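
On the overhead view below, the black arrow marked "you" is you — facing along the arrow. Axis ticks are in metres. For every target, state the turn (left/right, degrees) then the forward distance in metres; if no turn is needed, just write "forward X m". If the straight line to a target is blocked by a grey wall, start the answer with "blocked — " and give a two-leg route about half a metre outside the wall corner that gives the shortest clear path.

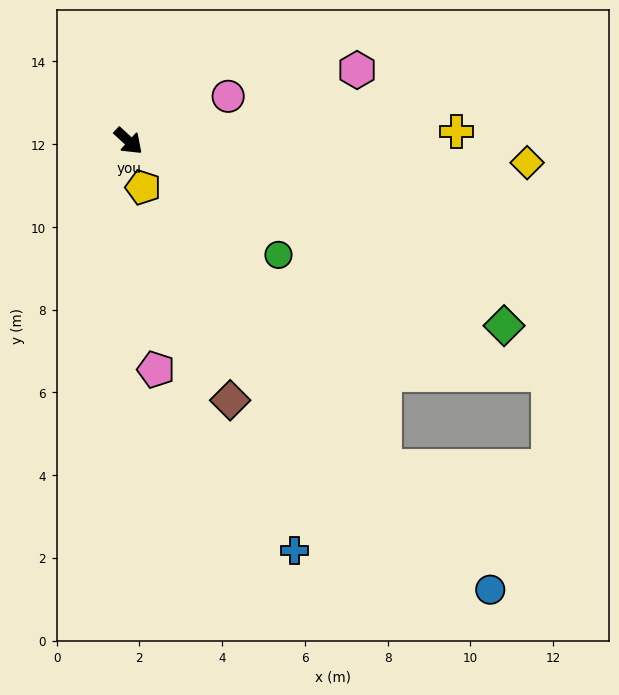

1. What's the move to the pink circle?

turn left 67°, forward 2.6 m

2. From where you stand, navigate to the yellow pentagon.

turn right 30°, forward 1.2 m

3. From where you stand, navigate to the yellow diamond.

turn left 40°, forward 9.6 m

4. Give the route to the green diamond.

turn left 16°, forward 10.1 m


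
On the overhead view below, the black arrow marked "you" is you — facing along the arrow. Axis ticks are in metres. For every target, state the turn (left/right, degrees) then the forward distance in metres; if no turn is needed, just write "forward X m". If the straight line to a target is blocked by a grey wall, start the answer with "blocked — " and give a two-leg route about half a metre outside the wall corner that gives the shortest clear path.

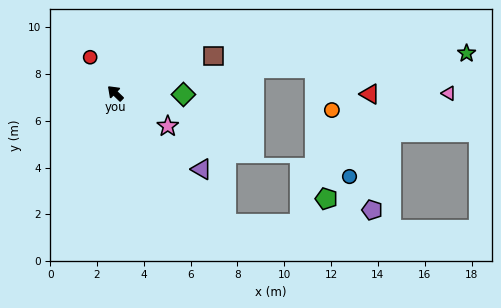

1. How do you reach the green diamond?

turn right 137°, forward 2.9 m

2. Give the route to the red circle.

turn right 11°, forward 1.9 m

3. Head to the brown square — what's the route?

turn right 115°, forward 4.5 m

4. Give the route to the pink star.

turn right 168°, forward 2.6 m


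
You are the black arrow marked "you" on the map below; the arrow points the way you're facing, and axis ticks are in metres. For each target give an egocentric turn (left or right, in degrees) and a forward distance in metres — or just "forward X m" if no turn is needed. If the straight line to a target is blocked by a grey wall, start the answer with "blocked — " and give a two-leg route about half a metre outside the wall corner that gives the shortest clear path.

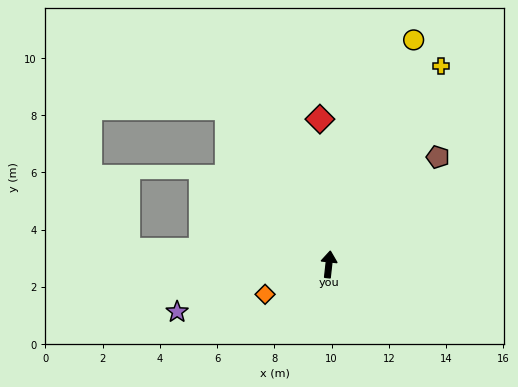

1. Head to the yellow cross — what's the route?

turn right 23°, forward 8.0 m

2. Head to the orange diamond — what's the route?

turn left 121°, forward 2.5 m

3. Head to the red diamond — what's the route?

turn left 10°, forward 5.1 m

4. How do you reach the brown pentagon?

turn right 39°, forward 5.3 m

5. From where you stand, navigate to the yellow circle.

turn right 14°, forward 8.4 m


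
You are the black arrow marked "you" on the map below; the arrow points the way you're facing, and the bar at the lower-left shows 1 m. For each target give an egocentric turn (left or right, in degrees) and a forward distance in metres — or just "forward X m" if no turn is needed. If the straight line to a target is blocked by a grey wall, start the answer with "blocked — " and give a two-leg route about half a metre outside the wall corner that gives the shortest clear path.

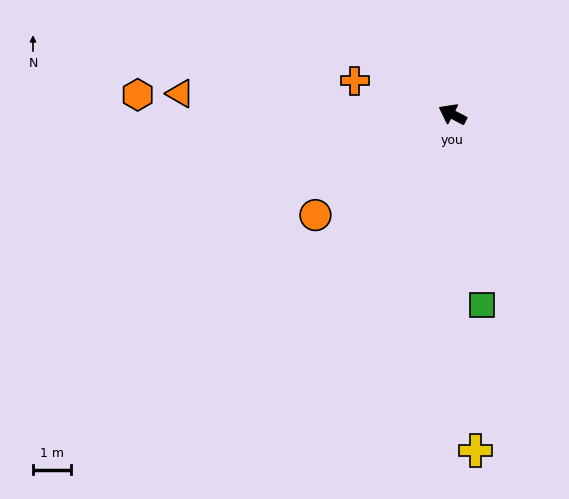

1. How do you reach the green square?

turn left 127°, forward 5.0 m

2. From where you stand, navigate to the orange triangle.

turn left 23°, forward 7.1 m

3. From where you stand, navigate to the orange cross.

turn left 9°, forward 2.7 m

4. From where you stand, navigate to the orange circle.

turn left 64°, forward 4.4 m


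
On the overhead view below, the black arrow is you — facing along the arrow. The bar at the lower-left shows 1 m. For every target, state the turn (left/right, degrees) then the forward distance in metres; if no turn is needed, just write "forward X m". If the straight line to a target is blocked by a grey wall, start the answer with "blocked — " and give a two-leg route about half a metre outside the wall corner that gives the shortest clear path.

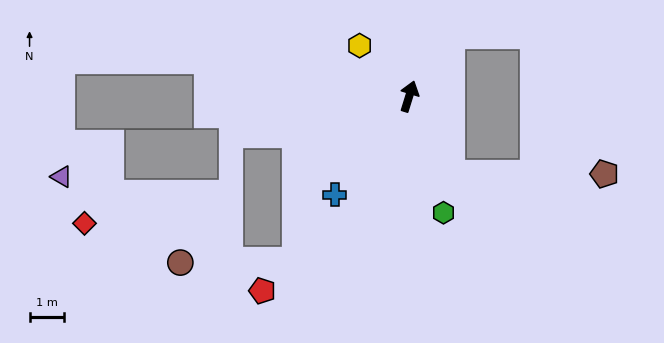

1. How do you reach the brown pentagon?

blocked — turn right 135°, forward 2.6 m, then turn left 62°, forward 4.5 m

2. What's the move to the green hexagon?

turn right 146°, forward 3.6 m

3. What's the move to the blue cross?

turn left 160°, forward 3.6 m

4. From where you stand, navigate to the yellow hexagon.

turn left 62°, forward 2.1 m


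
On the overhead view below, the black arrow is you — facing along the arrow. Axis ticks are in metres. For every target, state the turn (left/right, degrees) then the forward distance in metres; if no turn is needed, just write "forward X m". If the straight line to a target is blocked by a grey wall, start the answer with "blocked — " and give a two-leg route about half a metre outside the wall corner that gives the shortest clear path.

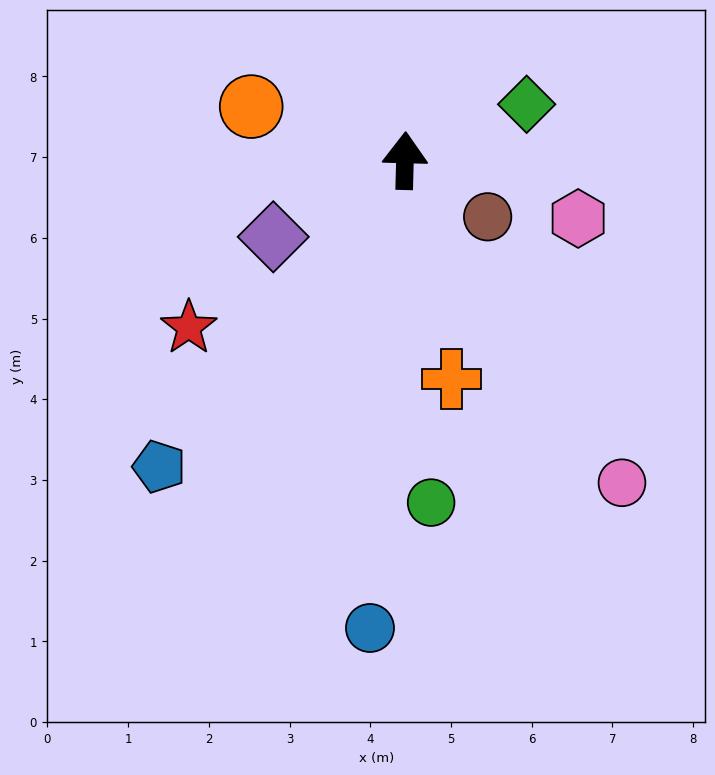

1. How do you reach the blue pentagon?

turn left 143°, forward 4.9 m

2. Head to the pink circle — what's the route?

turn right 145°, forward 4.8 m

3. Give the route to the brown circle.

turn right 123°, forward 1.2 m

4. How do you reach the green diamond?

turn right 64°, forward 1.7 m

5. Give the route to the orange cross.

turn right 166°, forward 2.8 m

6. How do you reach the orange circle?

turn left 72°, forward 2.0 m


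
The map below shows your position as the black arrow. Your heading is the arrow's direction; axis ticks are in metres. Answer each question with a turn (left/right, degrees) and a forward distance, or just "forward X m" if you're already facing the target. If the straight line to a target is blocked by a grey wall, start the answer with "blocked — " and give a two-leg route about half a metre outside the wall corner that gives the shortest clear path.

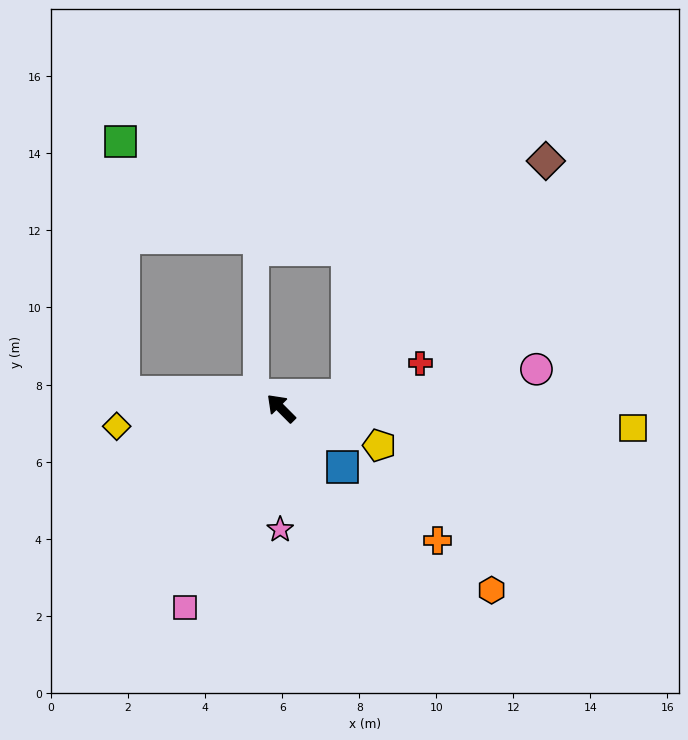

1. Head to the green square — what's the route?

blocked — turn left 39°, forward 4.1 m, then turn right 83°, forward 6.5 m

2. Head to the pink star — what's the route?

turn left 135°, forward 3.1 m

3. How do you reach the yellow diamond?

turn left 51°, forward 4.3 m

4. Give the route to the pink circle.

turn right 126°, forward 6.7 m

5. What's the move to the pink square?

turn left 109°, forward 5.7 m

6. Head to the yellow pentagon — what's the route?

turn right 156°, forward 2.7 m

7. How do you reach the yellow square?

turn right 138°, forward 9.1 m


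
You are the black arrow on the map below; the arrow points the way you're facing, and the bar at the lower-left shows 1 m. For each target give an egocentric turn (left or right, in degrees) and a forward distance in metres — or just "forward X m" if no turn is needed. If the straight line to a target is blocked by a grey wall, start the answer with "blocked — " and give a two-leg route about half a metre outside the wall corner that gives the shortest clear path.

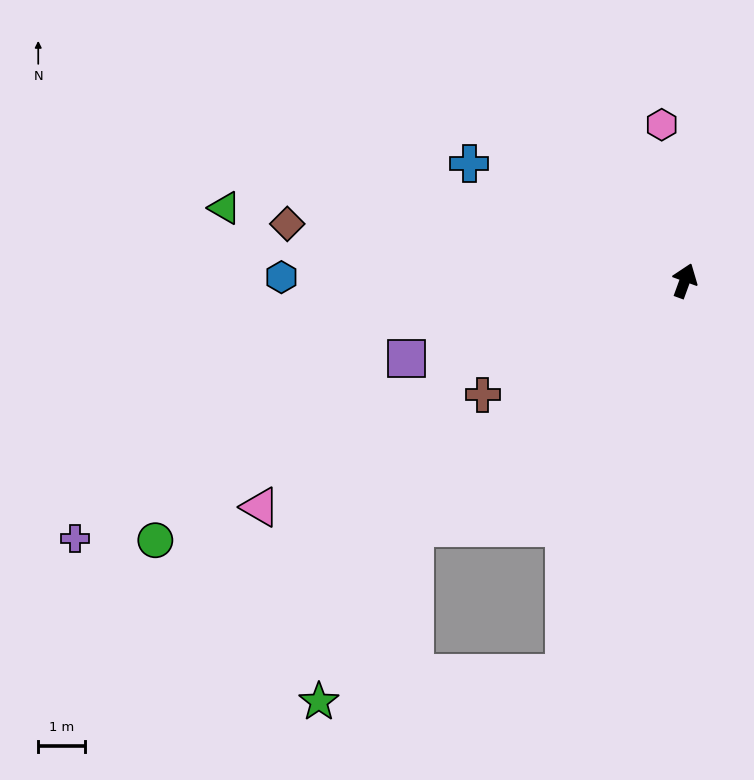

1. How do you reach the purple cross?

turn left 133°, forward 14.3 m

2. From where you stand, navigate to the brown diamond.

turn left 102°, forward 8.7 m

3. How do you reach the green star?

blocked — turn left 152°, forward 7.9 m, then turn left 19°, forward 4.3 m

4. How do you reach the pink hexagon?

turn left 28°, forward 3.4 m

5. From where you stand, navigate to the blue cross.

turn left 81°, forward 5.3 m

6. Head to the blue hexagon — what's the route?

turn left 110°, forward 8.7 m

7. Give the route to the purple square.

turn left 126°, forward 6.2 m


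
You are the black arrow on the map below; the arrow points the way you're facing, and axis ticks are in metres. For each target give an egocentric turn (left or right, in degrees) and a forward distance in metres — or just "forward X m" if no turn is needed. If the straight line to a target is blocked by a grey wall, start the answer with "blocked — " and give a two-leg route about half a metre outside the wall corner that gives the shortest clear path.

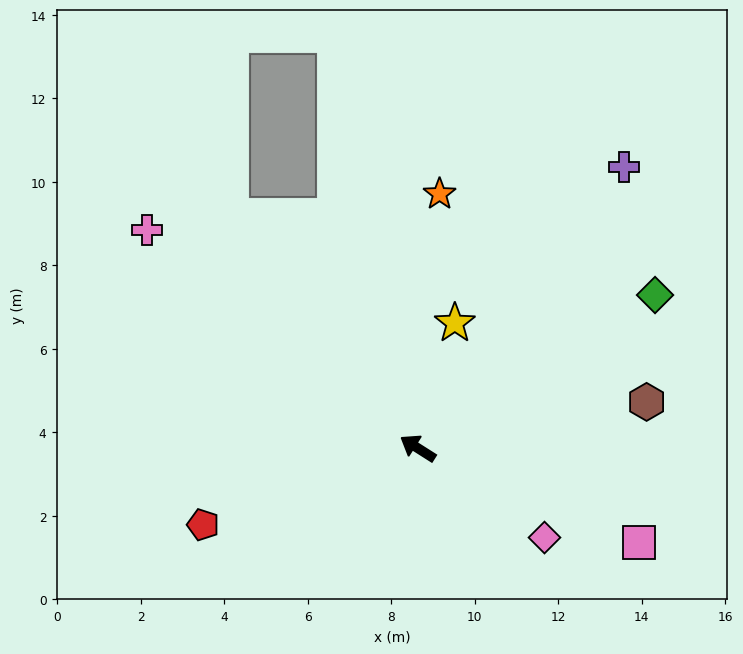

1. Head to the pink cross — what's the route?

turn right 6°, forward 8.3 m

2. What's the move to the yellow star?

turn right 74°, forward 3.1 m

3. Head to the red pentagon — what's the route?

turn left 52°, forward 5.5 m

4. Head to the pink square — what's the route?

turn right 171°, forward 5.8 m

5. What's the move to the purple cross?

turn right 94°, forward 8.3 m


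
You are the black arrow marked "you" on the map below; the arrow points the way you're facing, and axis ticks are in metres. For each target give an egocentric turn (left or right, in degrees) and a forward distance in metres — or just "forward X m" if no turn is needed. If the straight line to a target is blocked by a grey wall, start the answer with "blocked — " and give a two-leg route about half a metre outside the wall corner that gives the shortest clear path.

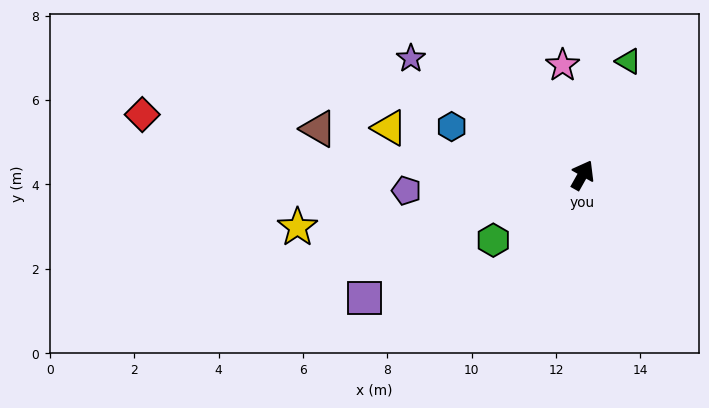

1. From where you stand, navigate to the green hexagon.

turn left 155°, forward 2.6 m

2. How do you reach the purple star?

turn left 85°, forward 4.9 m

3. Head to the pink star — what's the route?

turn left 40°, forward 2.6 m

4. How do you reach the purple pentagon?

turn left 124°, forward 4.2 m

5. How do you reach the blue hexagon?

turn left 99°, forward 3.3 m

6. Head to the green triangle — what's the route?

turn left 7°, forward 2.9 m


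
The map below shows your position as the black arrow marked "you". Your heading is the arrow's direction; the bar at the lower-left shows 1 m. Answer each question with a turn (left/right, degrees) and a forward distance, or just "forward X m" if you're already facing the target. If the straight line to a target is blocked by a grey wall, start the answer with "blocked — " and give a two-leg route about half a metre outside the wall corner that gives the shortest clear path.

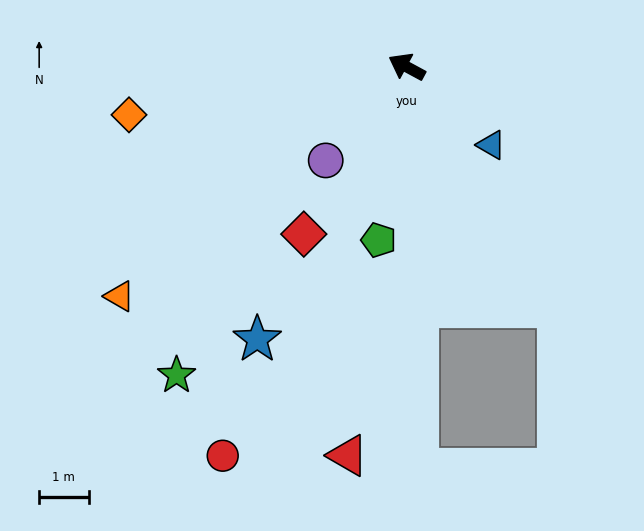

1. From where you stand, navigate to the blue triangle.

turn left 166°, forward 2.3 m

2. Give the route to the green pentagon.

turn left 109°, forward 3.6 m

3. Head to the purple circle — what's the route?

turn left 78°, forward 2.5 m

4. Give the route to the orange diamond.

turn left 38°, forward 5.7 m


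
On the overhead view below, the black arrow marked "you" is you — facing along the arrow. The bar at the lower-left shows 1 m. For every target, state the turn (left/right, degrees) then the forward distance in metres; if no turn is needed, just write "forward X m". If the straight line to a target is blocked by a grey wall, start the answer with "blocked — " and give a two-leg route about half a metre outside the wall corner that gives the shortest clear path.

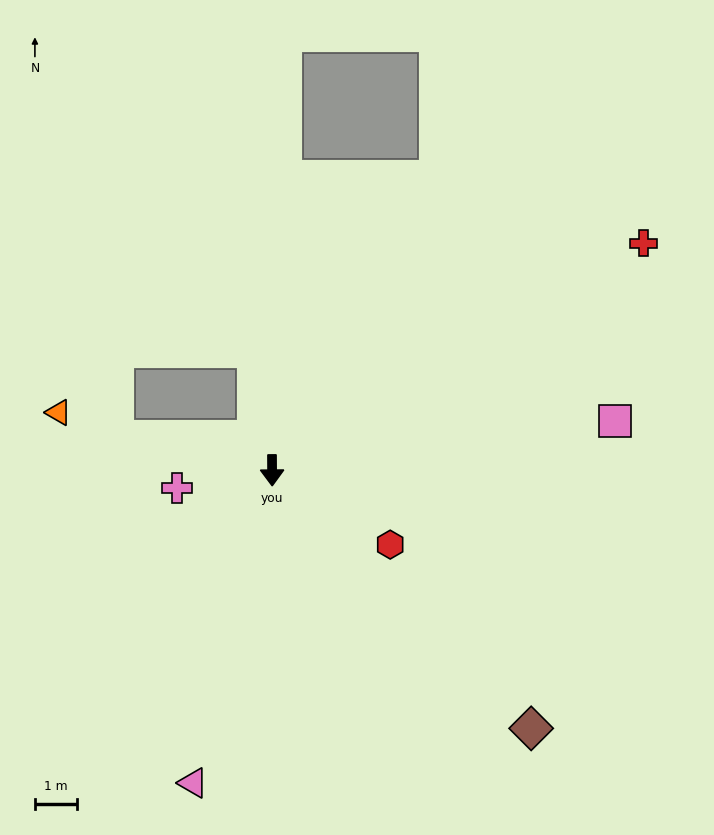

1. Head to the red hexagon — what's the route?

turn left 57°, forward 3.3 m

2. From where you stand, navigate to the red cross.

turn left 121°, forward 10.4 m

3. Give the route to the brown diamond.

turn left 45°, forward 8.8 m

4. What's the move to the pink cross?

turn right 80°, forward 2.3 m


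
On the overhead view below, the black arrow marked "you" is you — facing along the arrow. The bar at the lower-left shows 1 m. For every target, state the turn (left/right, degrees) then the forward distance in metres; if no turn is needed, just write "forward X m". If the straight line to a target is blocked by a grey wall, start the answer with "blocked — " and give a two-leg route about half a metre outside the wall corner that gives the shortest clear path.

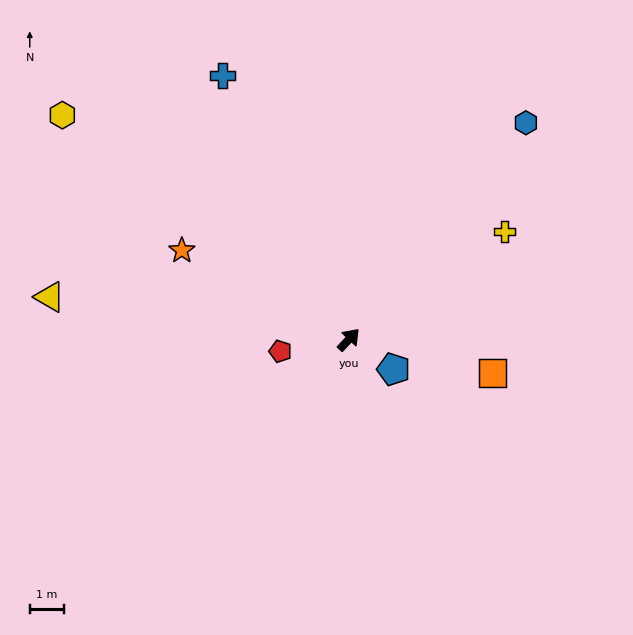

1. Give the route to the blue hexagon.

turn left 4°, forward 8.1 m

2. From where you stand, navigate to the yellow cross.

turn right 12°, forward 5.5 m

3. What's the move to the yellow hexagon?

turn left 95°, forward 10.5 m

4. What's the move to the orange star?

turn left 105°, forward 5.4 m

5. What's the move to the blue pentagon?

turn right 81°, forward 1.5 m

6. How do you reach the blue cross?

turn left 69°, forward 8.4 m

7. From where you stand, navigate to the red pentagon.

turn left 143°, forward 2.0 m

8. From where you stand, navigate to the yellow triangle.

turn left 125°, forward 8.7 m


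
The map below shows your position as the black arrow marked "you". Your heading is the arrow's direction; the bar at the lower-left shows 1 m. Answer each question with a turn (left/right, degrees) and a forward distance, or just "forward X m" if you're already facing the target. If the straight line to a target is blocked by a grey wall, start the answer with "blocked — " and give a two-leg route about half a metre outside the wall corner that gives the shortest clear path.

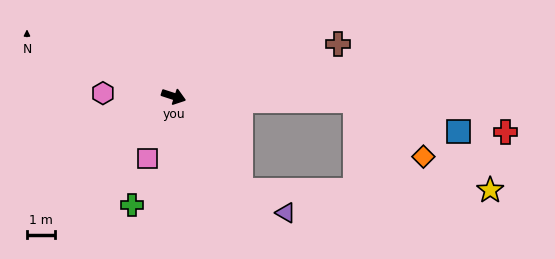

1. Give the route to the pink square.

turn right 95°, forward 2.4 m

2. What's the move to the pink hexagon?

turn right 164°, forward 2.5 m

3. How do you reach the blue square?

blocked — turn left 16°, forward 6.4 m, then turn right 14°, forward 3.8 m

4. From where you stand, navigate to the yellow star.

blocked — turn right 36°, forward 4.1 m, then turn left 54°, forward 8.8 m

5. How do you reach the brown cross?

turn left 36°, forward 6.1 m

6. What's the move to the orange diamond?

blocked — turn left 16°, forward 6.4 m, then turn right 37°, forward 3.1 m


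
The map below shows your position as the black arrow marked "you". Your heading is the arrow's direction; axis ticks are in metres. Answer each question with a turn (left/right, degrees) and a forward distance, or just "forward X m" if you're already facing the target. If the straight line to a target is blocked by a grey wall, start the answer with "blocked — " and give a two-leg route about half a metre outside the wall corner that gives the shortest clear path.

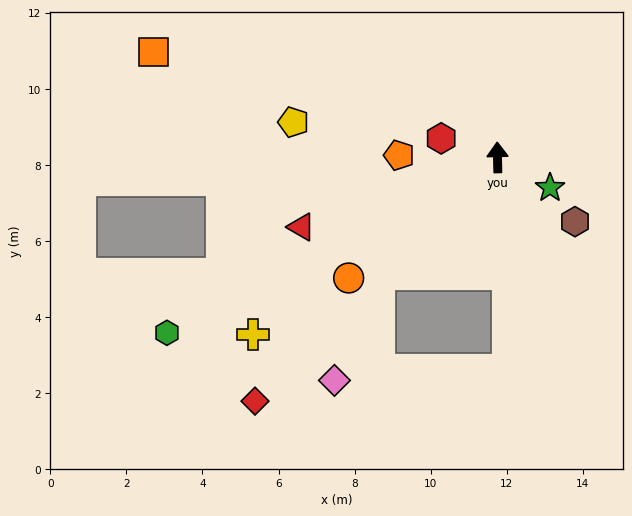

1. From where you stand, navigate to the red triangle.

turn left 108°, forward 5.5 m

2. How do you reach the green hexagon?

turn left 117°, forward 9.8 m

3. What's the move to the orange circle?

turn left 128°, forward 5.0 m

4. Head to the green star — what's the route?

turn right 121°, forward 1.6 m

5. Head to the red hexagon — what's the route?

turn left 70°, forward 1.6 m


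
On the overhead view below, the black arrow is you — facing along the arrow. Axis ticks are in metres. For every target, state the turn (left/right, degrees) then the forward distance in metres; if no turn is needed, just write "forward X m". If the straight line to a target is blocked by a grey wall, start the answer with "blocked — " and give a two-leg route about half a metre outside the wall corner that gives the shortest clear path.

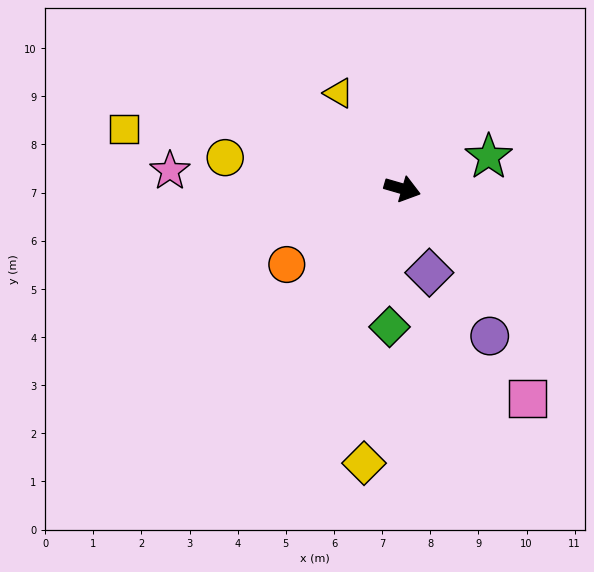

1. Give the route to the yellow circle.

turn right 174°, forward 3.7 m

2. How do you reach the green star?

turn left 37°, forward 1.9 m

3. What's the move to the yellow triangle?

turn left 140°, forward 2.4 m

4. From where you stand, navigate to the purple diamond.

turn right 56°, forward 1.8 m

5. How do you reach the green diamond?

turn right 79°, forward 2.9 m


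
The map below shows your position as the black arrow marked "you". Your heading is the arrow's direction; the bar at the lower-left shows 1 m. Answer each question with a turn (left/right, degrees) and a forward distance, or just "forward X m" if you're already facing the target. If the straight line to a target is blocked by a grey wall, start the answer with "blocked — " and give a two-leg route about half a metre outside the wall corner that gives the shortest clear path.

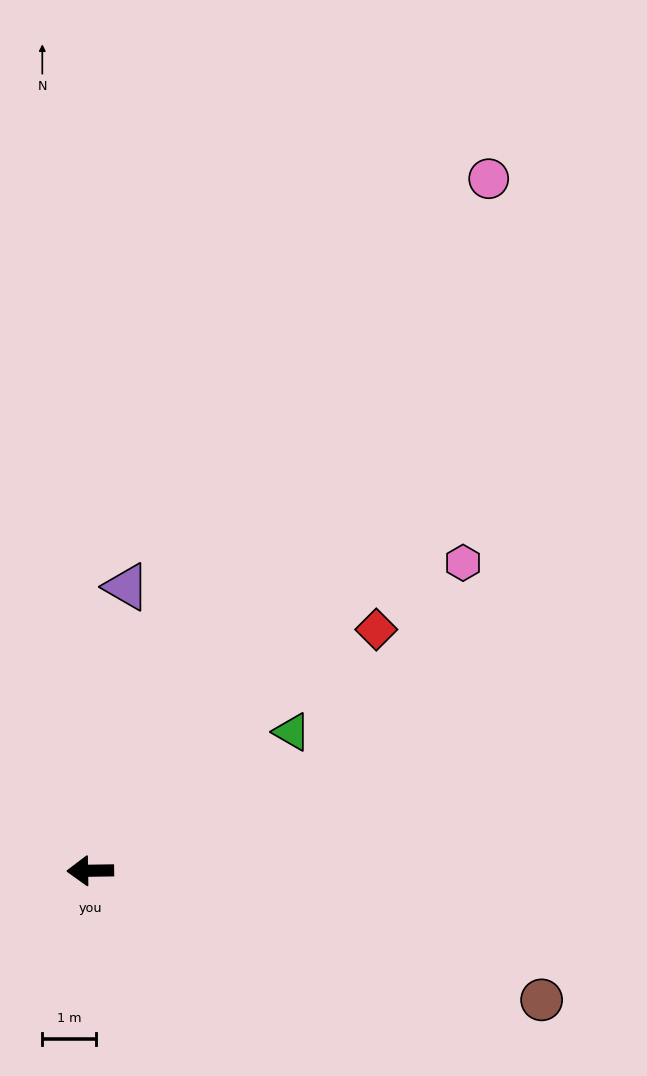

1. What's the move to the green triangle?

turn right 146°, forward 4.6 m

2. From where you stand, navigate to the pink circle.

turn right 121°, forward 14.9 m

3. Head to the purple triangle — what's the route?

turn right 98°, forward 5.4 m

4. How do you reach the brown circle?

turn left 163°, forward 8.8 m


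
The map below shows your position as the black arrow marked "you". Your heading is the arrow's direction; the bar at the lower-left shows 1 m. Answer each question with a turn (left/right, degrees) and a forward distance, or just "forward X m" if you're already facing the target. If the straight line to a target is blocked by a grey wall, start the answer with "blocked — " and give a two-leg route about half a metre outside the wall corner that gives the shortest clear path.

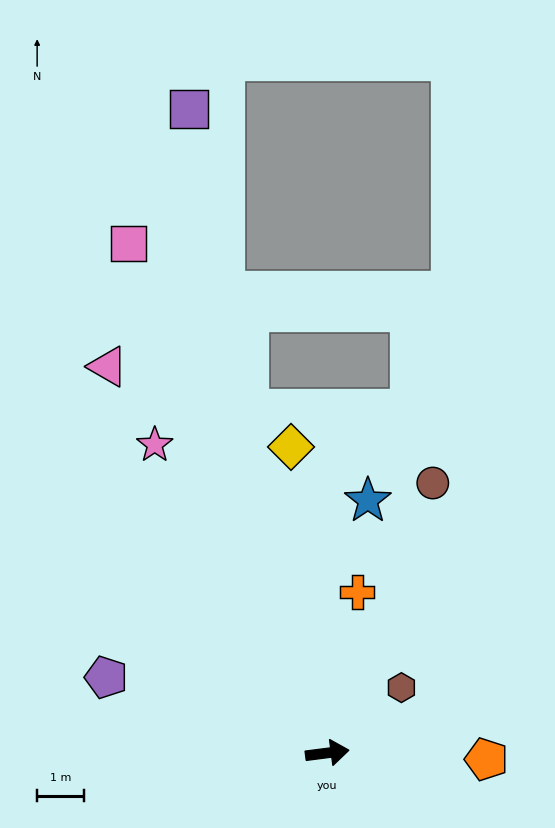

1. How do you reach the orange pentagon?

turn right 10°, forward 3.4 m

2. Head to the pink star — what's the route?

turn left 112°, forward 7.5 m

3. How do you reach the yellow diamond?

turn left 89°, forward 6.5 m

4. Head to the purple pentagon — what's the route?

turn left 154°, forward 5.0 m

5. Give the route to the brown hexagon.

turn left 34°, forward 2.1 m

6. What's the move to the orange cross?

turn left 72°, forward 3.5 m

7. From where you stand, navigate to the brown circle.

turn left 61°, forward 6.1 m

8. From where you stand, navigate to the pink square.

turn left 104°, forward 11.6 m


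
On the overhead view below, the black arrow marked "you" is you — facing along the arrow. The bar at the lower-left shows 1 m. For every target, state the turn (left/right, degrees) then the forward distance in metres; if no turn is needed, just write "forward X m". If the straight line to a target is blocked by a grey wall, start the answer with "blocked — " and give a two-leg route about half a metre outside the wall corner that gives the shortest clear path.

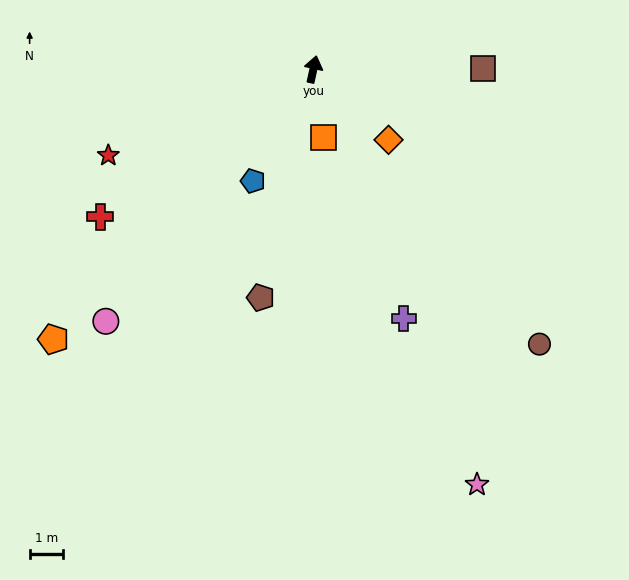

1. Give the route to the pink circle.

turn left 153°, forward 9.8 m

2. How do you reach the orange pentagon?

turn left 148°, forward 11.3 m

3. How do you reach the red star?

turn left 125°, forward 6.7 m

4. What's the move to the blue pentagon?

turn left 164°, forward 3.8 m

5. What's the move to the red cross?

turn left 137°, forward 7.8 m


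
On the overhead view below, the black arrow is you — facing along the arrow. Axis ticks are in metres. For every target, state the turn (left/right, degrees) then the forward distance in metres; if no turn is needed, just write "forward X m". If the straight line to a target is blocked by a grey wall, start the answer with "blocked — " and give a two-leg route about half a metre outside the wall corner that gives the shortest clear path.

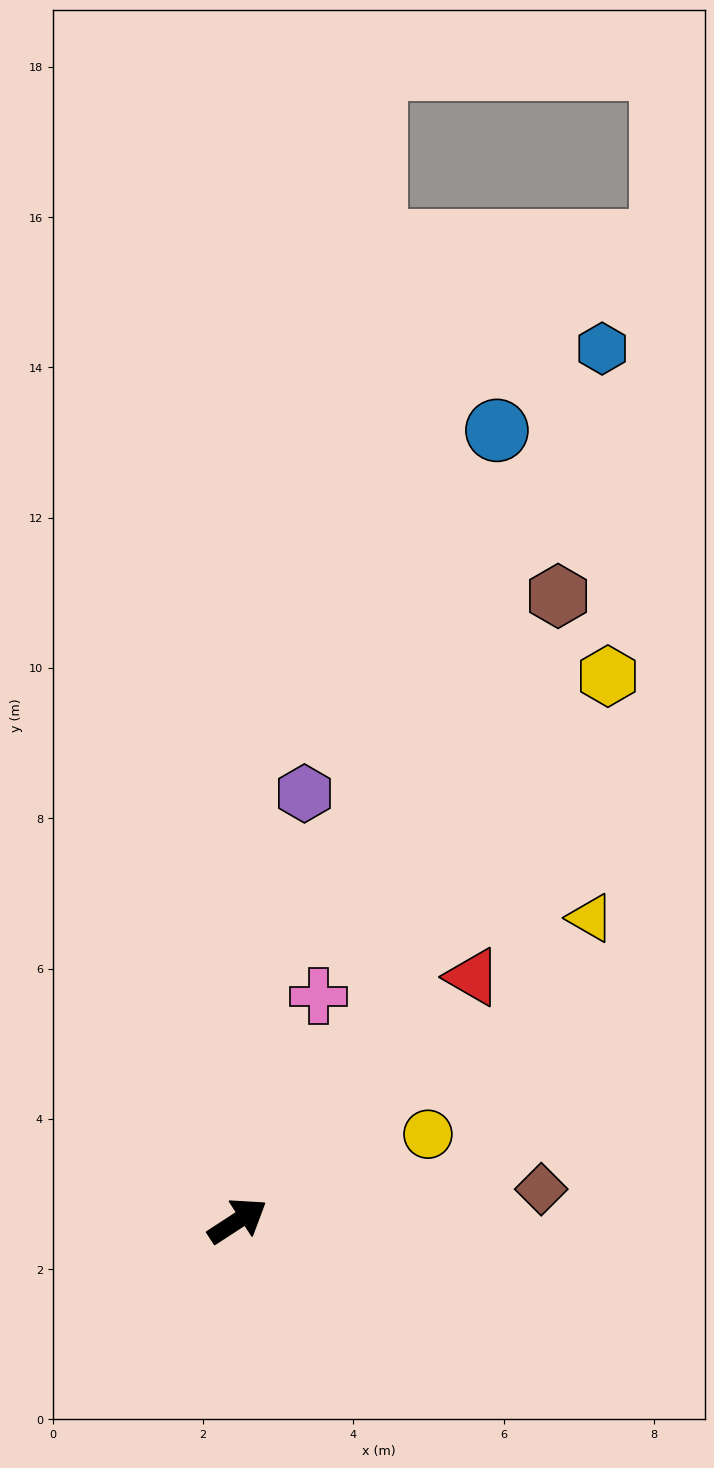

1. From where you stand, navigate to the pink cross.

turn left 37°, forward 3.2 m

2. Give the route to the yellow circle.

turn right 9°, forward 2.8 m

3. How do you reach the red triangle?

turn left 13°, forward 4.5 m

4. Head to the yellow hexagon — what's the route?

turn left 23°, forward 8.8 m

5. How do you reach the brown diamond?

turn right 27°, forward 4.1 m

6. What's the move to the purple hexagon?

turn left 48°, forward 5.8 m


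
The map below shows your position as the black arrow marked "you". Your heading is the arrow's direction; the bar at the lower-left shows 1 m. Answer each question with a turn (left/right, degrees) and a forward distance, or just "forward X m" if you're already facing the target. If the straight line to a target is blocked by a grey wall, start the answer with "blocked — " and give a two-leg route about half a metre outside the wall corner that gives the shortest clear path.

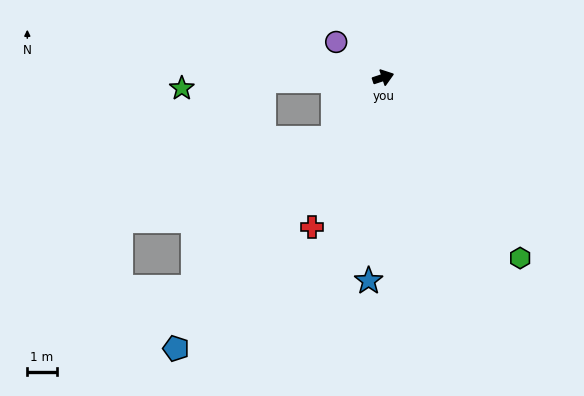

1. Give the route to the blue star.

turn right 112°, forward 6.9 m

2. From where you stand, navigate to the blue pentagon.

turn right 146°, forward 11.6 m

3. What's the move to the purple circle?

turn left 125°, forward 2.0 m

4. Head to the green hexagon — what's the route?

turn right 71°, forward 7.7 m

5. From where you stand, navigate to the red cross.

turn right 134°, forward 5.6 m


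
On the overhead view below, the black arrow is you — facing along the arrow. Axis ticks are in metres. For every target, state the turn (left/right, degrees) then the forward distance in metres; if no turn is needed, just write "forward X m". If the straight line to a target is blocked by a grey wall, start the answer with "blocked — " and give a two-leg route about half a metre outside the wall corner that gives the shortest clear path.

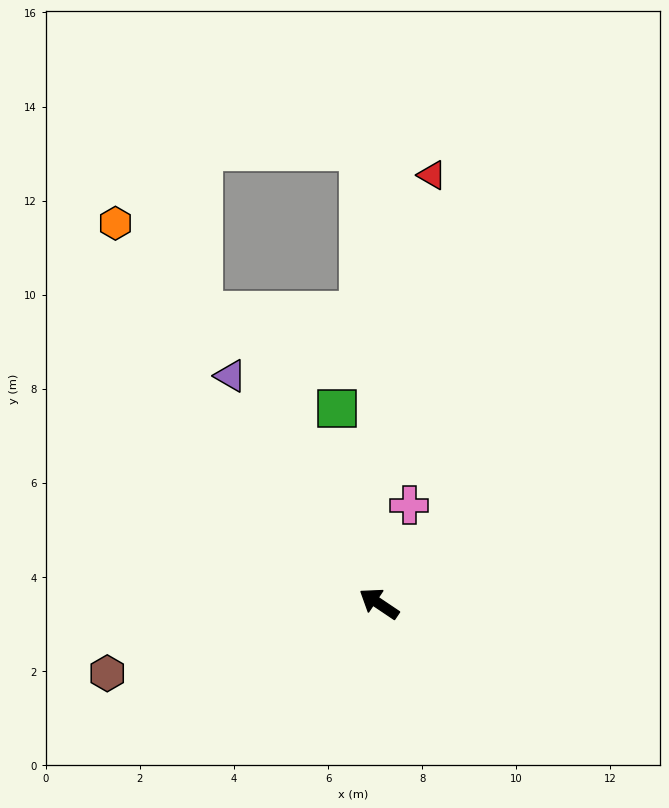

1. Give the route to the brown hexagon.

turn left 48°, forward 6.0 m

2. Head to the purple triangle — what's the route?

turn right 23°, forward 5.8 m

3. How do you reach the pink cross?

turn right 73°, forward 2.2 m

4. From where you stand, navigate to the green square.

turn right 44°, forward 4.2 m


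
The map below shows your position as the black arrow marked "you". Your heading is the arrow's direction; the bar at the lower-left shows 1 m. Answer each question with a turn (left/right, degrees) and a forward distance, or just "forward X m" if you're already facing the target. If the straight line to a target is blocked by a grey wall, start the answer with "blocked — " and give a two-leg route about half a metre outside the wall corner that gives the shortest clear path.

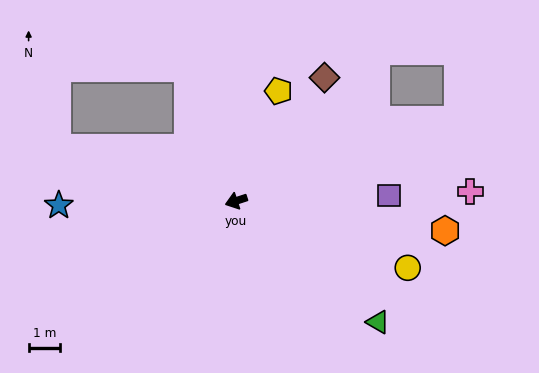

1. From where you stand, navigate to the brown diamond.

turn right 144°, forward 4.8 m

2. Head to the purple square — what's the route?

turn left 164°, forward 4.8 m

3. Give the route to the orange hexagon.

turn left 154°, forward 6.7 m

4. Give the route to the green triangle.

turn left 121°, forward 5.9 m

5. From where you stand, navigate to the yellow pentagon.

turn right 129°, forward 3.7 m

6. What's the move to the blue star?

turn right 17°, forward 5.6 m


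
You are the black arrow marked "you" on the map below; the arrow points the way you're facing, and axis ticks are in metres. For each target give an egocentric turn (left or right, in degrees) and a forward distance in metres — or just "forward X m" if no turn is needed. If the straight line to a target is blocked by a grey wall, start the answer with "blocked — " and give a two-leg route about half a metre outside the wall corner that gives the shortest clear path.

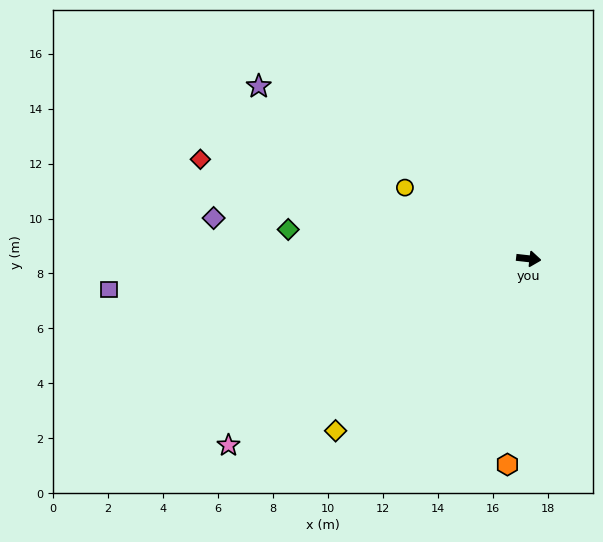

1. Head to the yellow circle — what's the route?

turn left 156°, forward 5.2 m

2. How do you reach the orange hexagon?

turn right 90°, forward 7.5 m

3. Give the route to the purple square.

turn right 169°, forward 15.3 m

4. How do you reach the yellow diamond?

turn right 132°, forward 9.4 m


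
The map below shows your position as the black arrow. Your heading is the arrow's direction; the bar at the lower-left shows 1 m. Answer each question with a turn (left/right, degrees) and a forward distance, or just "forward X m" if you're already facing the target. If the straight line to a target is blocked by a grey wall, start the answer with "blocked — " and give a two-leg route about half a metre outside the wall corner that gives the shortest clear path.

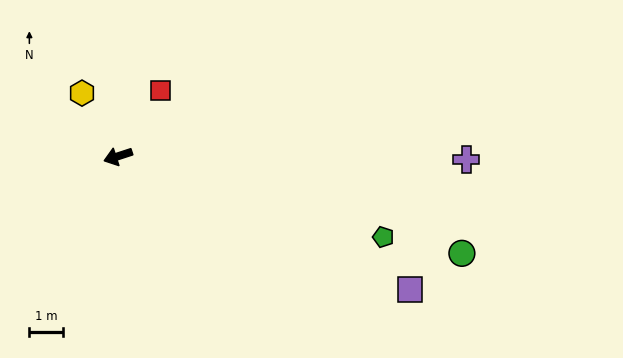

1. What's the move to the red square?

turn right 141°, forward 2.3 m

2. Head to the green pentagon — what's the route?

turn left 145°, forward 8.3 m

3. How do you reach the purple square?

turn left 137°, forward 9.6 m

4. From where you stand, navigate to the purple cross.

turn left 161°, forward 10.4 m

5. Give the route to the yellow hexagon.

turn right 78°, forward 2.2 m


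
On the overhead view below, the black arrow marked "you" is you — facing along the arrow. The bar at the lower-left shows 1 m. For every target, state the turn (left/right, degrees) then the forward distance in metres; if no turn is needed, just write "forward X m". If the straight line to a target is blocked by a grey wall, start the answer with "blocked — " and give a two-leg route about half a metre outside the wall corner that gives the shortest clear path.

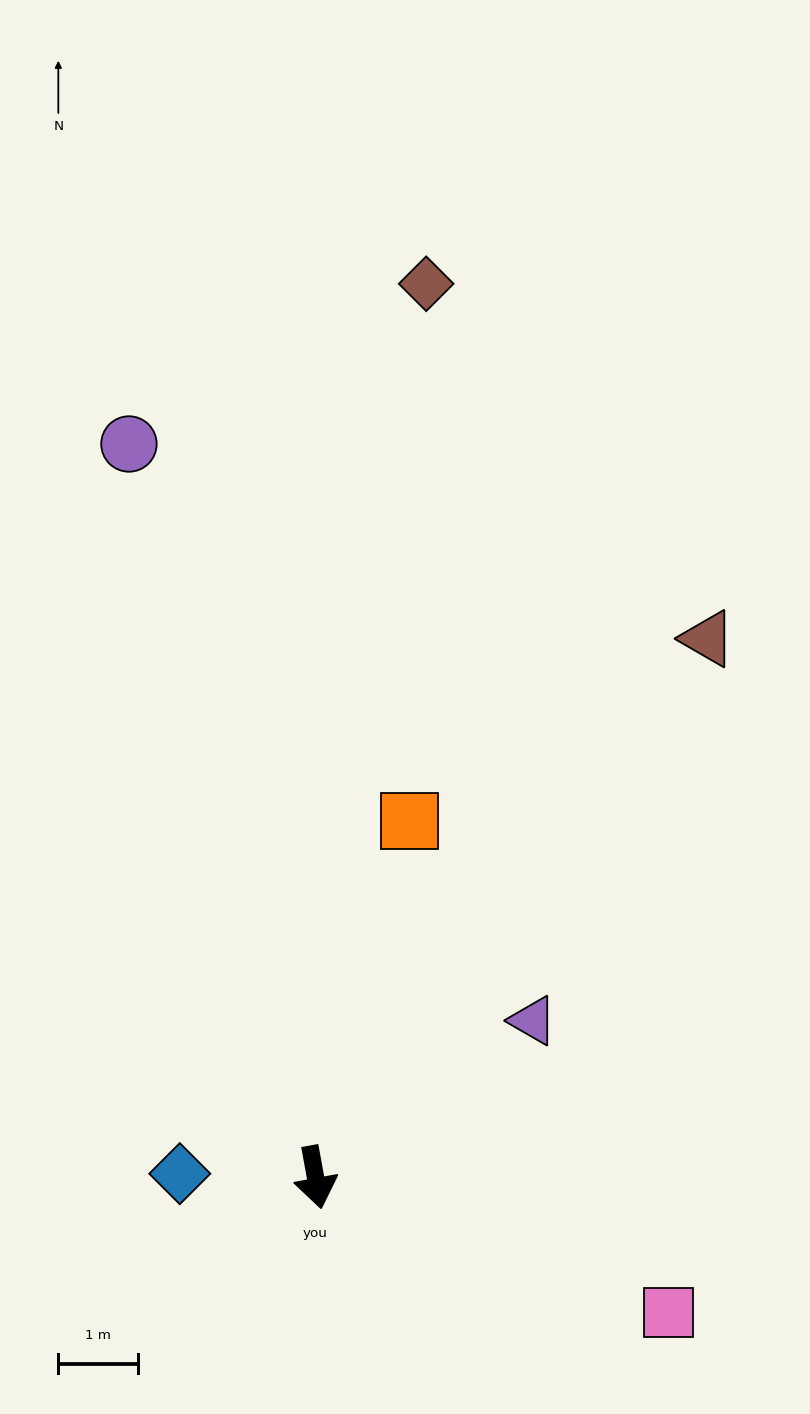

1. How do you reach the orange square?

turn left 155°, forward 4.6 m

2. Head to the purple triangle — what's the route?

turn left 116°, forward 3.4 m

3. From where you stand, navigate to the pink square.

turn left 59°, forward 4.8 m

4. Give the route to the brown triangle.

turn left 134°, forward 8.4 m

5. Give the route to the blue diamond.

turn right 102°, forward 1.7 m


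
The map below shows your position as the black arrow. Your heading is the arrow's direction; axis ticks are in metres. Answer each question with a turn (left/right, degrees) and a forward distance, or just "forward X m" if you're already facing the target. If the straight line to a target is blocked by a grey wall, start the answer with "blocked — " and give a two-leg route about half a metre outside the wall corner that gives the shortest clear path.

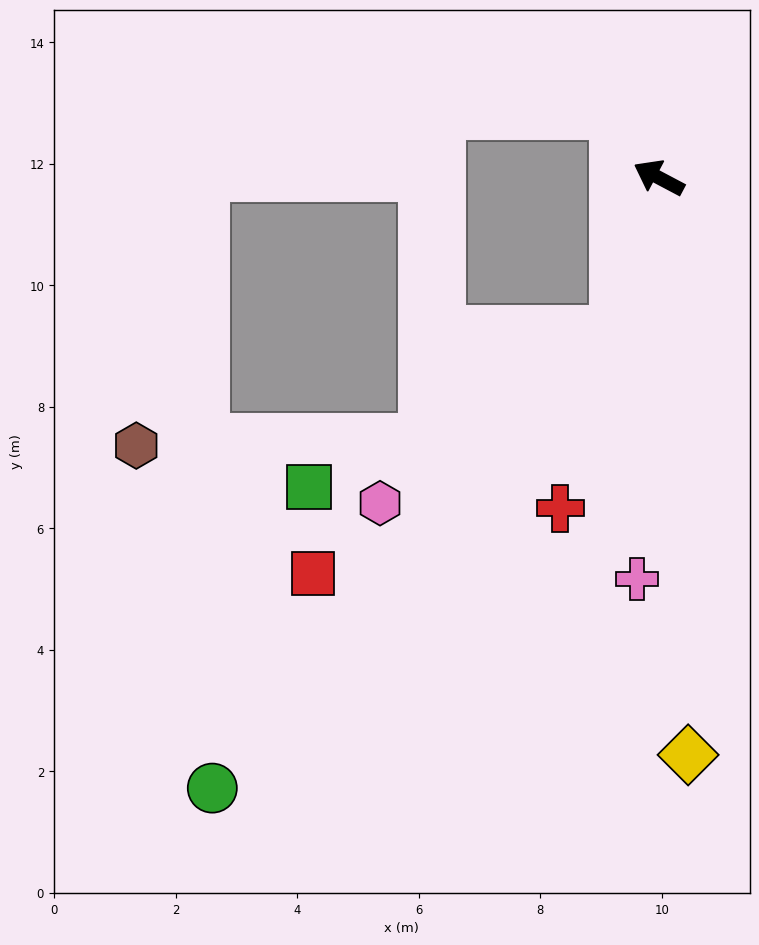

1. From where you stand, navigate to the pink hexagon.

blocked — turn left 102°, forward 2.6 m, then turn right 38°, forward 4.8 m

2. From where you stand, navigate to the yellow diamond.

turn left 121°, forward 9.5 m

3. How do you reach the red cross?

turn left 101°, forward 5.7 m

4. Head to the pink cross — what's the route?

turn left 115°, forward 6.6 m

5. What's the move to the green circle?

blocked — turn left 102°, forward 2.6 m, then turn right 26°, forward 10.0 m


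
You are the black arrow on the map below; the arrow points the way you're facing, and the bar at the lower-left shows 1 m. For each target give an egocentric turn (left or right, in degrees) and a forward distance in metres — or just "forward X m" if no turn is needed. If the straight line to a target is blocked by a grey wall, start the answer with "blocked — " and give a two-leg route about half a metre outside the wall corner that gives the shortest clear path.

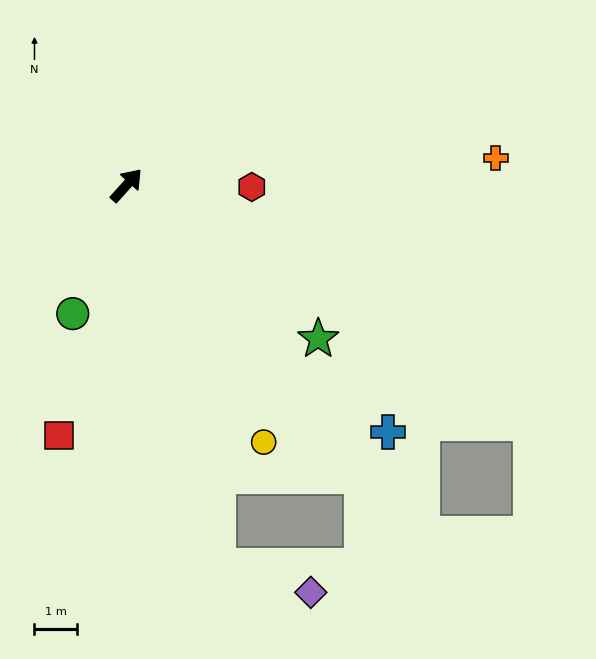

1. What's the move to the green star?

turn right 87°, forward 5.8 m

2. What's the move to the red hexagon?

turn right 49°, forward 3.0 m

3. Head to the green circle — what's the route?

turn right 161°, forward 3.3 m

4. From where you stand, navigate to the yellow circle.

turn right 110°, forward 6.9 m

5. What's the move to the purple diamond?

blocked — turn right 125°, forward 9.2 m, then turn left 61°, forward 2.3 m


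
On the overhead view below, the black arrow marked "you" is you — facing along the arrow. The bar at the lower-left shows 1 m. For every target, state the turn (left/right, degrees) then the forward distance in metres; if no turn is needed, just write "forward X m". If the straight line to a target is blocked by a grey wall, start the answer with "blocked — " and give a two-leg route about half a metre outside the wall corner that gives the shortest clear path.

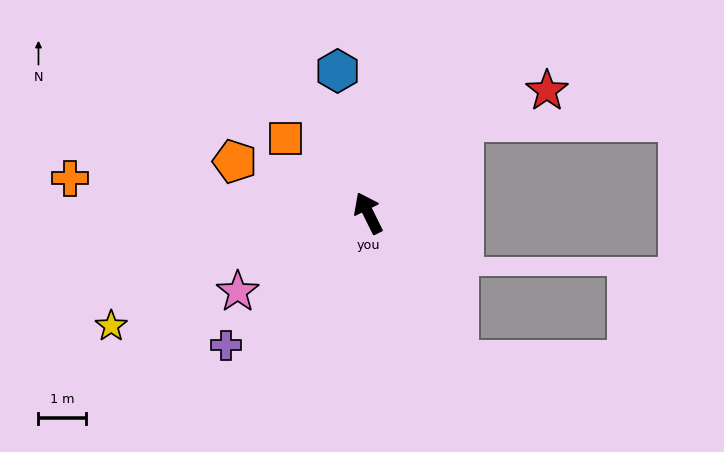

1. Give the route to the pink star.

turn left 95°, forward 3.2 m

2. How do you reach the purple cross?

turn left 107°, forward 4.1 m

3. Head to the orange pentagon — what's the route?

turn left 43°, forward 3.0 m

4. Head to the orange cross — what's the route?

turn left 57°, forward 6.4 m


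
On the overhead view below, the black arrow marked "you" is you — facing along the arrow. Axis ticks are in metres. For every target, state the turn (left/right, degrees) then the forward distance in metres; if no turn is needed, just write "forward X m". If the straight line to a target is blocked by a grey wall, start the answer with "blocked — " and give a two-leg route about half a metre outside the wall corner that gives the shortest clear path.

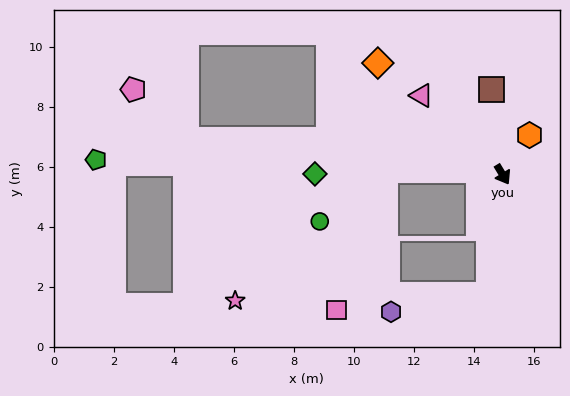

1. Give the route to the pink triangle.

turn right 165°, forward 3.8 m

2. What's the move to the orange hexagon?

turn left 114°, forward 1.6 m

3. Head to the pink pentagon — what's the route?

blocked — turn right 128°, forward 10.6 m, then turn right 36°, forward 2.4 m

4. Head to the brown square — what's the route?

turn left 156°, forward 2.9 m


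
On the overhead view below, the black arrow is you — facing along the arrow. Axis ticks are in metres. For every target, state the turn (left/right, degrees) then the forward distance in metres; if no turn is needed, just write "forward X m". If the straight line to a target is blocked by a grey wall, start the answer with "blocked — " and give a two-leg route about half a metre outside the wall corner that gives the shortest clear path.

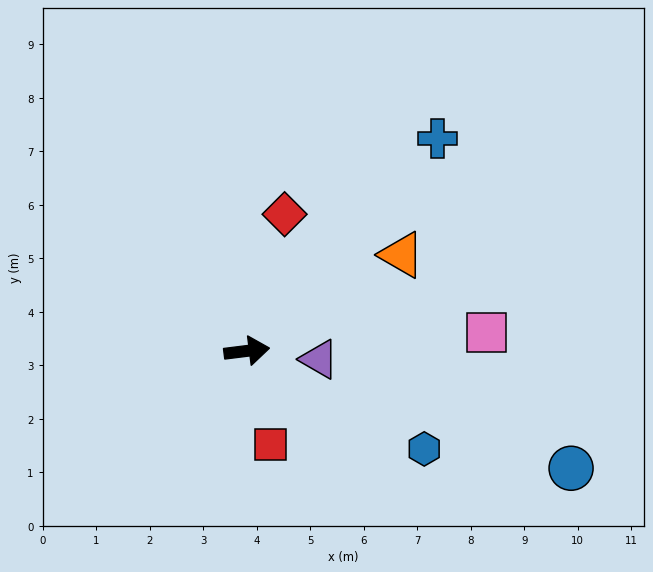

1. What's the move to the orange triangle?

turn left 25°, forward 3.4 m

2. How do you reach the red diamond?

turn left 67°, forward 2.7 m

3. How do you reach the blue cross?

turn left 41°, forward 5.3 m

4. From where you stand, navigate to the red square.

turn right 83°, forward 1.8 m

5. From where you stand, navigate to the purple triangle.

turn right 14°, forward 1.4 m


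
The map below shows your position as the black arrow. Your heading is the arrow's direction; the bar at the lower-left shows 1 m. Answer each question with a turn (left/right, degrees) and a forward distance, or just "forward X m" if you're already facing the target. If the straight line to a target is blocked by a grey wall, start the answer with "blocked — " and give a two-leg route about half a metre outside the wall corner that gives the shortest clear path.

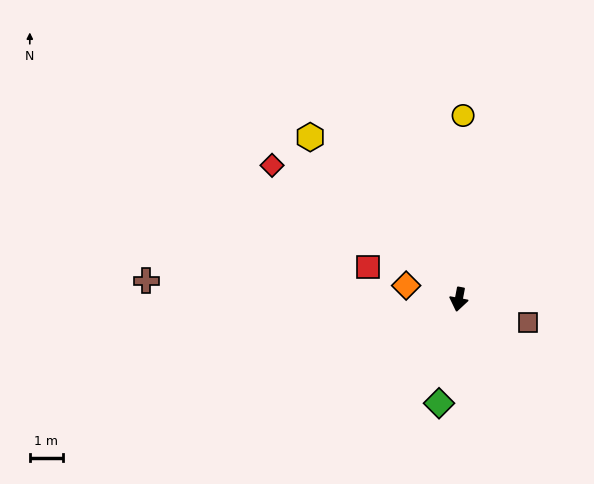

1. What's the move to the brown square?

turn left 82°, forward 2.2 m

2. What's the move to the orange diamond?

turn right 94°, forward 1.6 m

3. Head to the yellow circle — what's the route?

turn right 171°, forward 5.6 m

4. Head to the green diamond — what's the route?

forward 3.2 m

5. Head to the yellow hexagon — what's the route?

turn right 127°, forward 6.7 m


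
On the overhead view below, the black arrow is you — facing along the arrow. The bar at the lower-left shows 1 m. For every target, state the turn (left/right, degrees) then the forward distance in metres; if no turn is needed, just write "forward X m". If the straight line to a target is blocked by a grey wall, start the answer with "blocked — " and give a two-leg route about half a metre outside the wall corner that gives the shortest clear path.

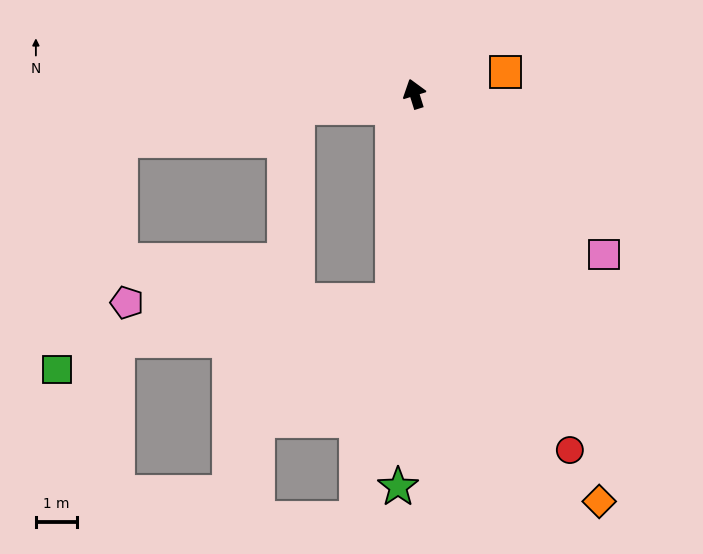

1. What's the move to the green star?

turn left 160°, forward 9.5 m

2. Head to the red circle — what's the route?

turn right 174°, forward 9.3 m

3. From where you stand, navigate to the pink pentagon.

blocked — turn left 157°, forward 5.0 m, then turn right 84°, forward 6.4 m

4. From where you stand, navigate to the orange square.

turn right 94°, forward 2.3 m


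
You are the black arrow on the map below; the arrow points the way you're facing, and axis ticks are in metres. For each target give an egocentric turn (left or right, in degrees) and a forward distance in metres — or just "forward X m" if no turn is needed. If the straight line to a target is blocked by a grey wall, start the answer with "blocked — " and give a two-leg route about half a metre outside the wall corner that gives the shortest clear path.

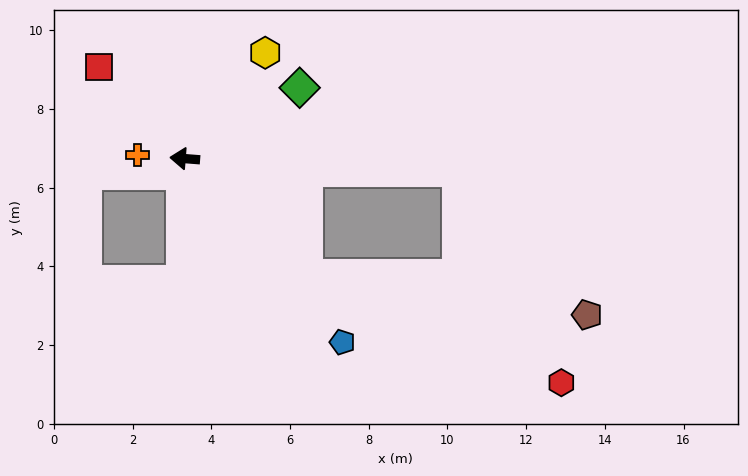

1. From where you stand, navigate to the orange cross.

forward 1.2 m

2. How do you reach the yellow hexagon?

turn right 123°, forward 3.4 m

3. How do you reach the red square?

turn right 42°, forward 3.2 m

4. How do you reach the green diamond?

turn right 144°, forward 3.4 m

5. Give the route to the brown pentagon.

blocked — turn left 140°, forward 4.3 m, then turn left 37°, forward 7.2 m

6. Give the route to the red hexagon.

blocked — turn left 140°, forward 4.3 m, then turn left 22°, forward 7.0 m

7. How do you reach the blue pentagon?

turn left 135°, forward 6.1 m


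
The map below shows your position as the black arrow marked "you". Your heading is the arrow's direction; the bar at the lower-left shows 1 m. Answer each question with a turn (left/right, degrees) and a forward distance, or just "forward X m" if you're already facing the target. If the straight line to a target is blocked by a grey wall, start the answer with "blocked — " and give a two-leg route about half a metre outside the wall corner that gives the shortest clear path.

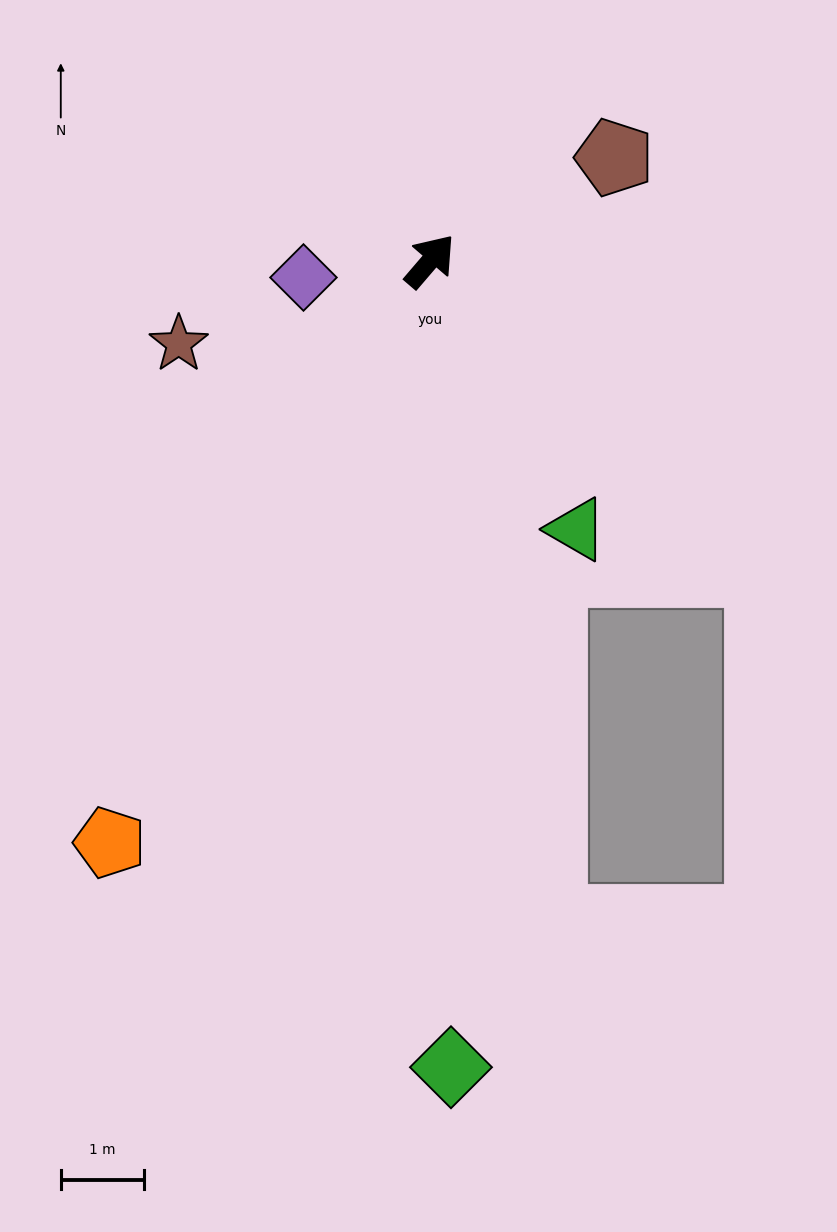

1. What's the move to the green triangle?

turn right 111°, forward 3.7 m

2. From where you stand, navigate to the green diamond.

turn right 138°, forward 9.7 m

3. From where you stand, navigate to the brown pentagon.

turn right 20°, forward 2.5 m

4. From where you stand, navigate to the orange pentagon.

turn right 168°, forward 8.0 m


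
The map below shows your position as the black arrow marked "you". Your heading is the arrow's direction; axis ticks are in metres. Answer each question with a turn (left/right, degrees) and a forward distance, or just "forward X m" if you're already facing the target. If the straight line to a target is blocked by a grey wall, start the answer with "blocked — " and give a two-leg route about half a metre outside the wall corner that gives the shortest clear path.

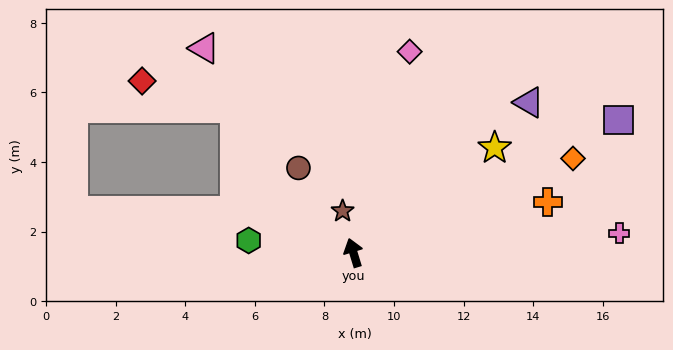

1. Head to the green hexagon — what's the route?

turn left 66°, forward 3.0 m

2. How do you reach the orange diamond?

turn right 84°, forward 6.9 m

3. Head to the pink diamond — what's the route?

turn right 33°, forward 6.0 m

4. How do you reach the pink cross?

turn right 103°, forward 7.7 m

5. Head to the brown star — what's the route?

turn right 2°, forward 1.2 m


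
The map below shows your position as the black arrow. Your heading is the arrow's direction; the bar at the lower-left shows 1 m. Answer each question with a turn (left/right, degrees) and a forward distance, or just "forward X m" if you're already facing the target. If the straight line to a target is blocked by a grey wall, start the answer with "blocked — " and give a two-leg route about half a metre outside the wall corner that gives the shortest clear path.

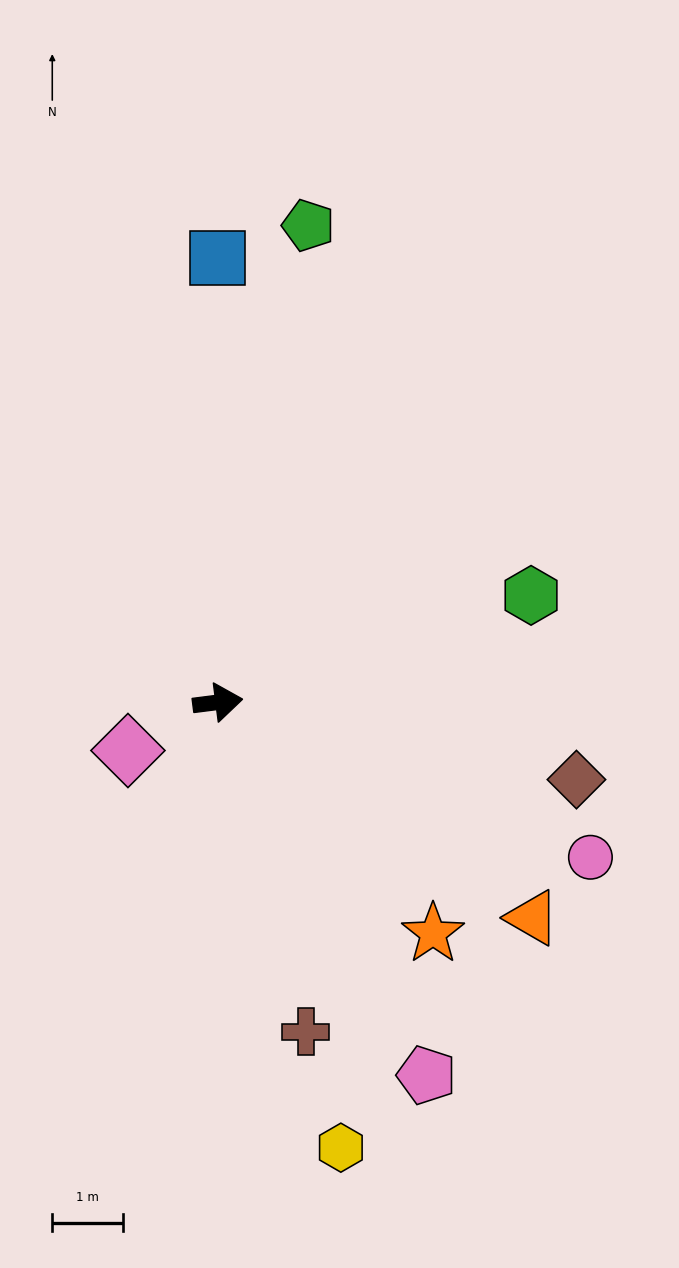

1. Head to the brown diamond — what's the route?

turn right 19°, forward 5.2 m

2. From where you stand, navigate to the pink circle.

turn right 30°, forward 5.7 m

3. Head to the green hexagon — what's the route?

turn left 12°, forward 4.6 m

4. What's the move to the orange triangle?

turn right 42°, forward 5.4 m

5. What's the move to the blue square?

turn left 83°, forward 6.2 m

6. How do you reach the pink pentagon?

turn right 68°, forward 6.0 m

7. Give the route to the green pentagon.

turn left 72°, forward 6.8 m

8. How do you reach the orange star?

turn right 54°, forward 4.4 m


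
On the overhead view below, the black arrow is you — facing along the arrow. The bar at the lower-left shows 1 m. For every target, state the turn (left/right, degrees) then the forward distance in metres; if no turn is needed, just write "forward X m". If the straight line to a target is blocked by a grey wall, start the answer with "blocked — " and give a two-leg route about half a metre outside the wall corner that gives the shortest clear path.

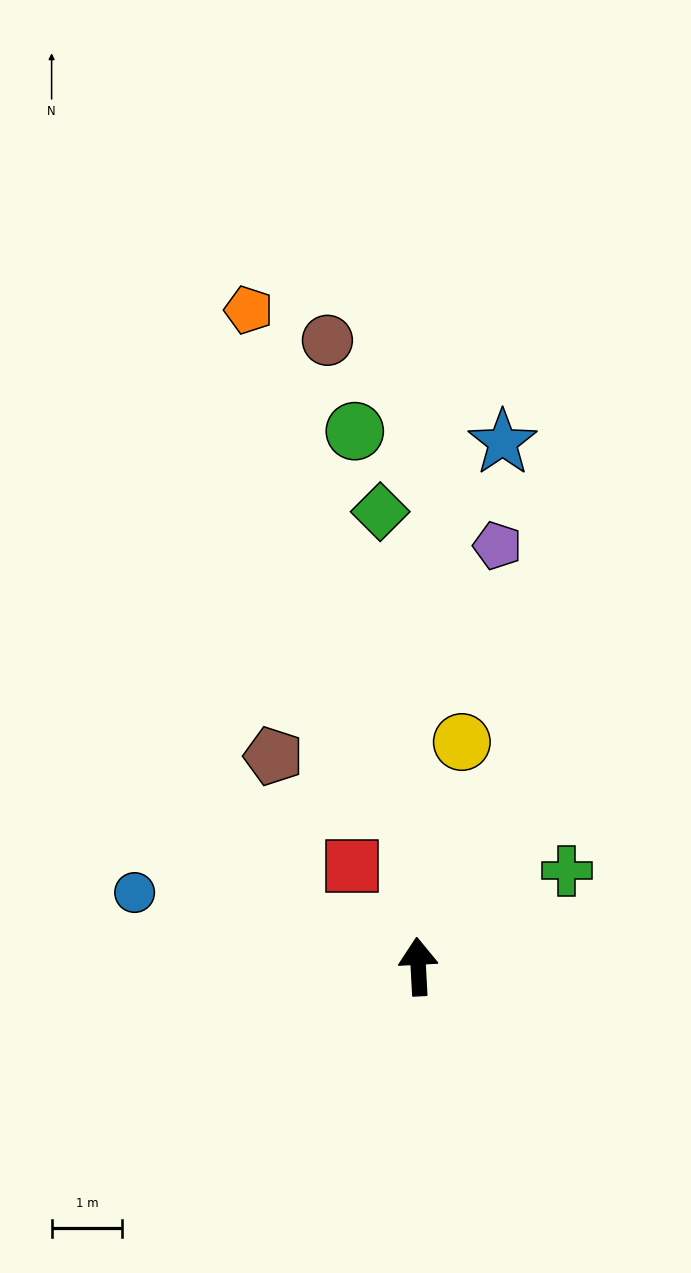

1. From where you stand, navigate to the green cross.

turn right 60°, forward 2.5 m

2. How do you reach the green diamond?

forward 6.5 m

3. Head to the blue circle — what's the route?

turn left 72°, forward 4.2 m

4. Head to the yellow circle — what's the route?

turn right 14°, forward 3.2 m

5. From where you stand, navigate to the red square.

turn left 30°, forward 1.7 m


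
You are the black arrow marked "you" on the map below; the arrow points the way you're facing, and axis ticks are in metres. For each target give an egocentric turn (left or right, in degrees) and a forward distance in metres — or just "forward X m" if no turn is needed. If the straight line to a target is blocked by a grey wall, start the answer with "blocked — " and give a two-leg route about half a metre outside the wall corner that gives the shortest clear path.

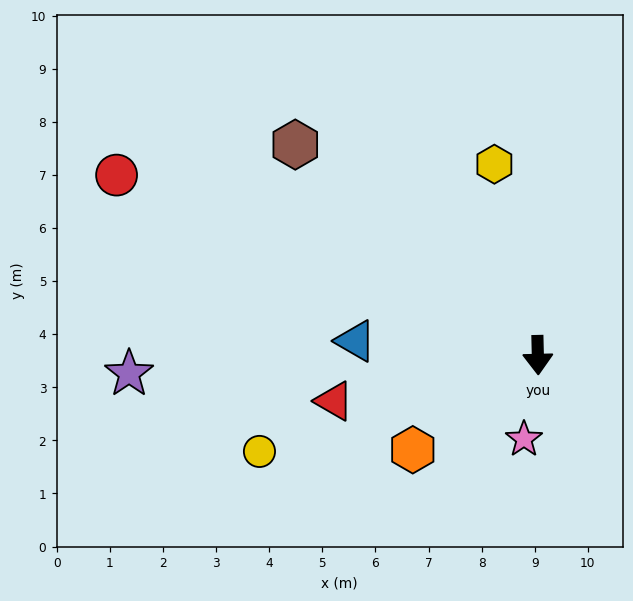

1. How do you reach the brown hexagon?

turn right 132°, forward 6.0 m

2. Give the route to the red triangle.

turn right 79°, forward 3.9 m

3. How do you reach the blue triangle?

turn right 96°, forward 3.4 m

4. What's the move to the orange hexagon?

turn right 54°, forward 3.0 m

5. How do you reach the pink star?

turn right 11°, forward 1.6 m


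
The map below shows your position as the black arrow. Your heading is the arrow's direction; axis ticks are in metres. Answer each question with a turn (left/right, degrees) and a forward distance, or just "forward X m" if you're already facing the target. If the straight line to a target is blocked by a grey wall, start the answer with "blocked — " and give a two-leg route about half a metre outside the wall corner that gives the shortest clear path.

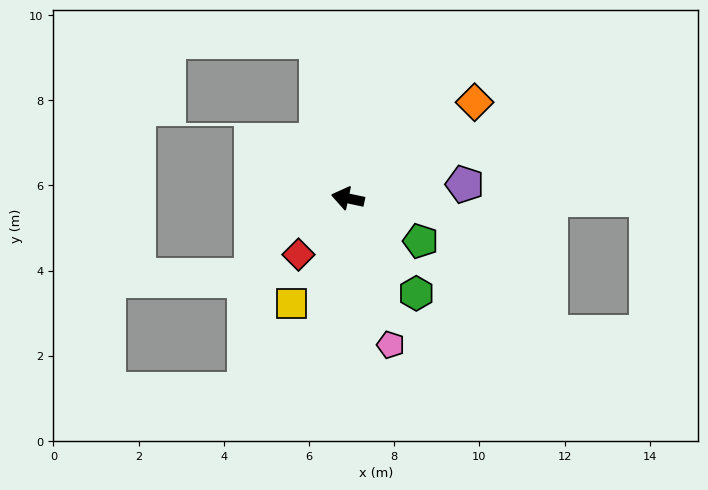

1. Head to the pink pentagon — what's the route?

turn left 118°, forward 3.6 m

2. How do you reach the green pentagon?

turn left 162°, forward 2.0 m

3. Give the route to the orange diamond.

turn right 131°, forward 3.7 m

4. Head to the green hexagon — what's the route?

turn left 138°, forward 2.7 m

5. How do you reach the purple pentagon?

turn right 161°, forward 2.8 m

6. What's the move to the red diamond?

turn left 61°, forward 1.8 m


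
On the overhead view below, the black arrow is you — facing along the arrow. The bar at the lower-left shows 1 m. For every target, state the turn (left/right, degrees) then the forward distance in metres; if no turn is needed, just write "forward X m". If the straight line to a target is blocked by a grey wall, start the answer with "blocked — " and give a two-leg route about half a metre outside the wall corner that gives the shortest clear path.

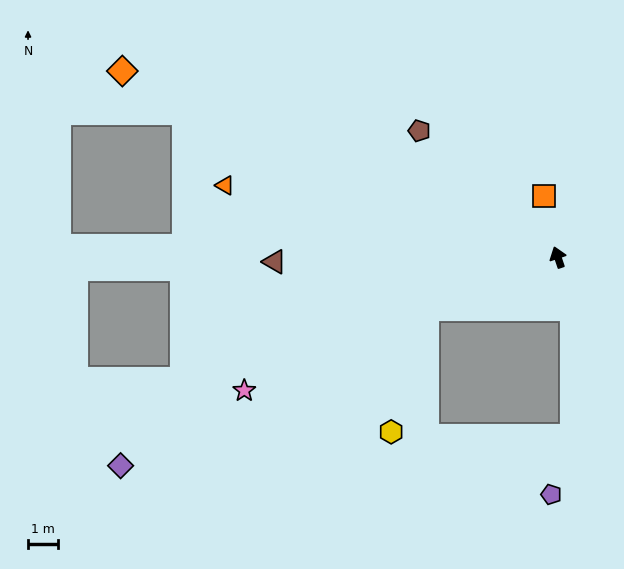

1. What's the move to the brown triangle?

turn left 72°, forward 9.4 m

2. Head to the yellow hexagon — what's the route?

blocked — turn left 92°, forward 4.7 m, then turn left 53°, forward 4.2 m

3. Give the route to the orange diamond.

turn left 48°, forward 15.7 m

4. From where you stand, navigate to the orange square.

turn right 6°, forward 2.1 m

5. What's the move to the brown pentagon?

turn left 29°, forward 6.2 m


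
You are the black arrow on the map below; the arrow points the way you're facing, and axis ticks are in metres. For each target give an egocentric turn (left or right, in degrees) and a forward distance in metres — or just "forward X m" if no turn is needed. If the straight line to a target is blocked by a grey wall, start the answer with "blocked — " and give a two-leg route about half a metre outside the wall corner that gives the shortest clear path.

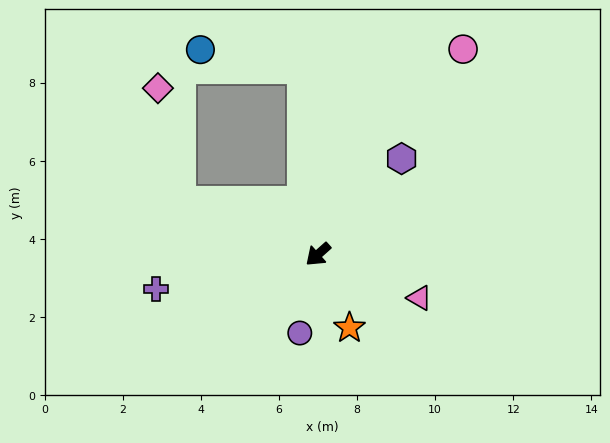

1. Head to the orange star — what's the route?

turn left 71°, forward 2.0 m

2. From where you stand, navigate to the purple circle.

turn left 35°, forward 2.1 m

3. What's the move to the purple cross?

turn right 30°, forward 4.2 m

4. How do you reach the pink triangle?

turn left 115°, forward 2.8 m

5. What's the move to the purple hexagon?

turn right 173°, forward 3.3 m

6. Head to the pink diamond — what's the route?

blocked — turn right 62°, forward 3.8 m, then turn right 59°, forward 3.0 m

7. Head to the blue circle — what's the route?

blocked — turn right 127°, forward 4.8 m, then turn left 76°, forward 2.7 m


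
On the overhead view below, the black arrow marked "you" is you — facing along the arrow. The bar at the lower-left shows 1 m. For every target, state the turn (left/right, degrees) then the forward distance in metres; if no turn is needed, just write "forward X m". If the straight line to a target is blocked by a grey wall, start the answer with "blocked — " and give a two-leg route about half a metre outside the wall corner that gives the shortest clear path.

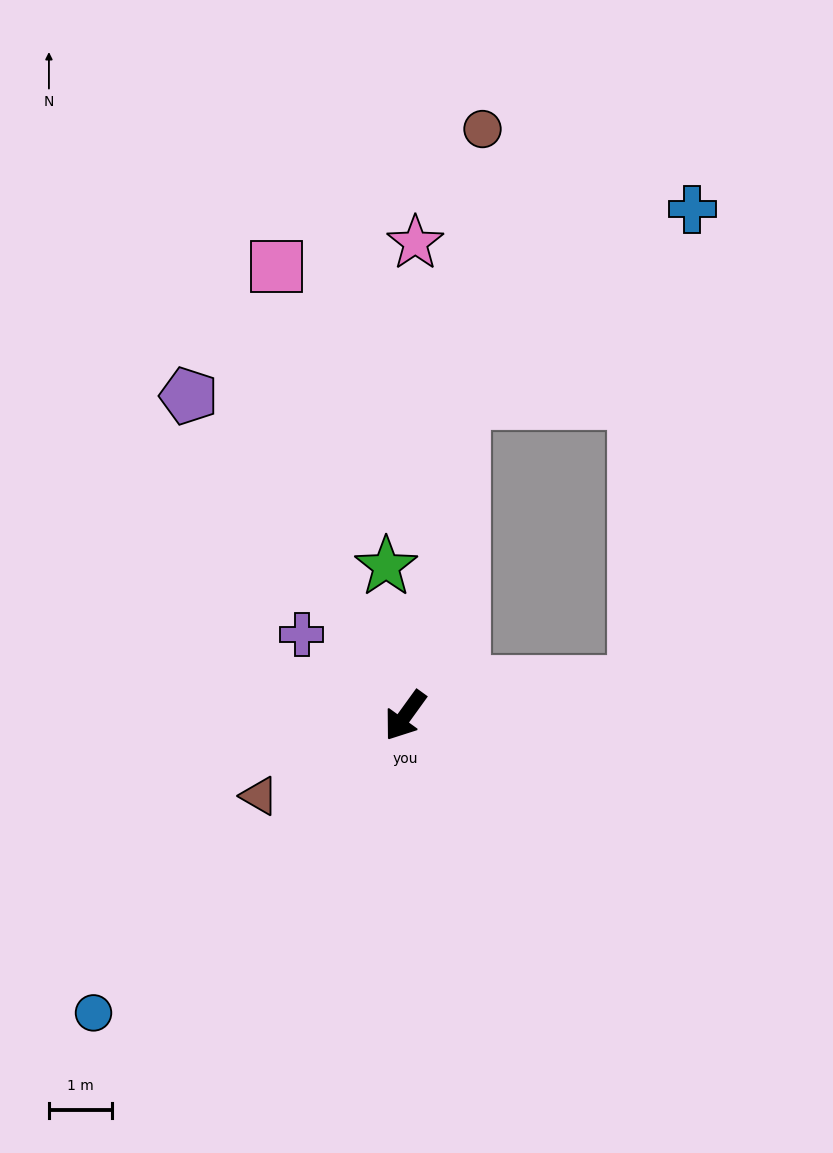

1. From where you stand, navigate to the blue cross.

blocked — turn right 155°, forward 5.0 m, then turn right 39°, forward 4.8 m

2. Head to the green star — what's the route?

turn right 137°, forward 2.4 m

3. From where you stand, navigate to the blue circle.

turn right 11°, forward 6.8 m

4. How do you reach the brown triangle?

turn right 25°, forward 2.6 m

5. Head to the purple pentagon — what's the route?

turn right 110°, forward 6.1 m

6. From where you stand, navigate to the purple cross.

turn right 92°, forward 2.1 m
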